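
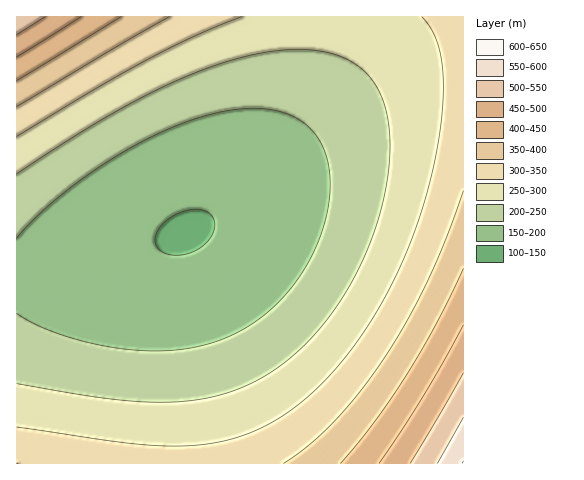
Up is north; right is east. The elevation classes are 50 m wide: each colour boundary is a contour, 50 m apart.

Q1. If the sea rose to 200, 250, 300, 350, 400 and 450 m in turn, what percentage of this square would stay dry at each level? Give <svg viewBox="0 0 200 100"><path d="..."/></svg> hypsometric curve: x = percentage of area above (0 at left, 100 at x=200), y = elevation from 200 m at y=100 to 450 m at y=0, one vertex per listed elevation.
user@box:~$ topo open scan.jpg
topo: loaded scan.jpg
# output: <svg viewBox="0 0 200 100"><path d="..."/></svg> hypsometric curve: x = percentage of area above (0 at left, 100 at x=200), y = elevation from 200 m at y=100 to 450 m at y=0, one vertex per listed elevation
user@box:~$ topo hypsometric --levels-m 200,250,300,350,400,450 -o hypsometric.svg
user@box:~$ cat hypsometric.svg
<svg viewBox="0 0 200 100"><path d="M144 100l-47-20-44-20-27-20-12-20-7-20"/></svg>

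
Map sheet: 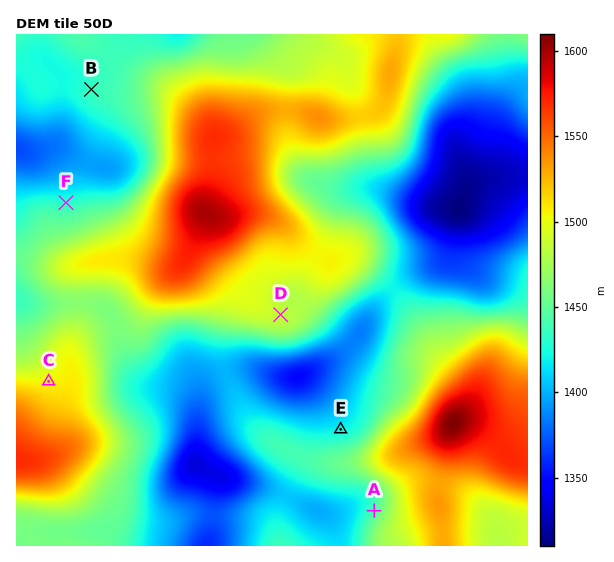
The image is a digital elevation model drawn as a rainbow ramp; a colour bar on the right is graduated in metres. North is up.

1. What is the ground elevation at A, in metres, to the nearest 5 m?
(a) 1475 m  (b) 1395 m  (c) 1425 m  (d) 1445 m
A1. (d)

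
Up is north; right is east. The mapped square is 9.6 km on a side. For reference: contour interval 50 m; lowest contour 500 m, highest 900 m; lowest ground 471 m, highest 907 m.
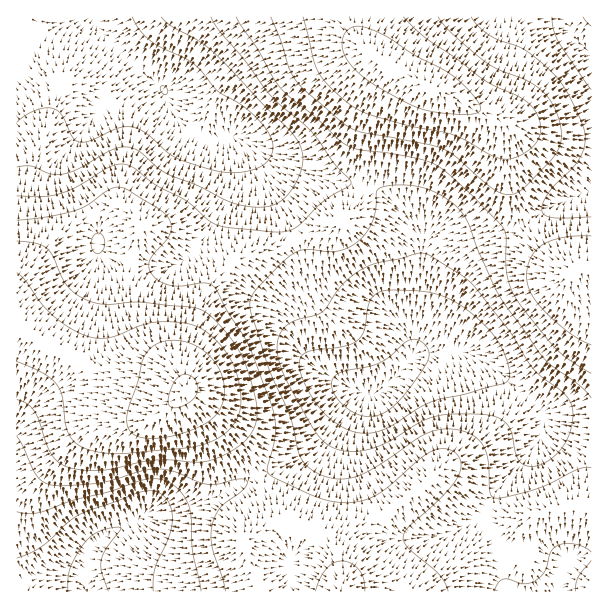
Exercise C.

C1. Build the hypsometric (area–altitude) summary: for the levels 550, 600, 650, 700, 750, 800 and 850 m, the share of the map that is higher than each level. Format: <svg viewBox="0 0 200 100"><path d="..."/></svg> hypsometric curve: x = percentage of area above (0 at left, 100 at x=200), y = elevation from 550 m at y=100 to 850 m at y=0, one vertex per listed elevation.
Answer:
<svg viewBox="0 0 200 100"><path d="M173 100l-25-17-29-16-39-17-36-17-19-16-17-17"/></svg>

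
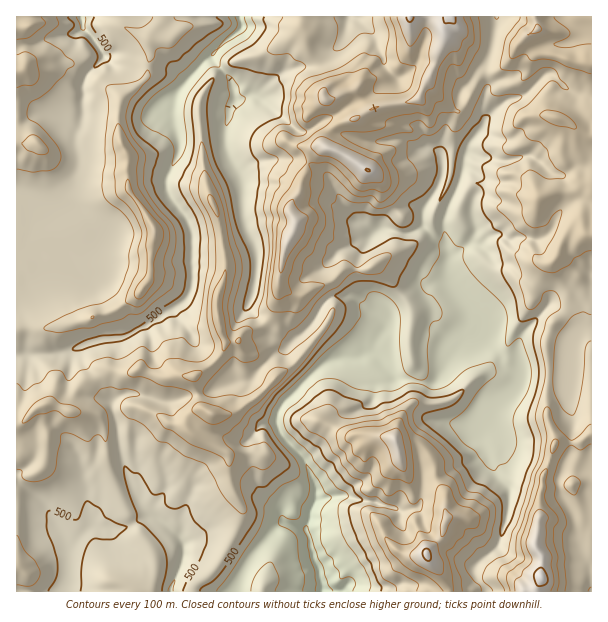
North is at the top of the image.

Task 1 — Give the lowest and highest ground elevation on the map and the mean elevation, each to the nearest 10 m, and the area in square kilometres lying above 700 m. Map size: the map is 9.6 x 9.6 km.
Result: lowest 140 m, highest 1030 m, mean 590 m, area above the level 21.8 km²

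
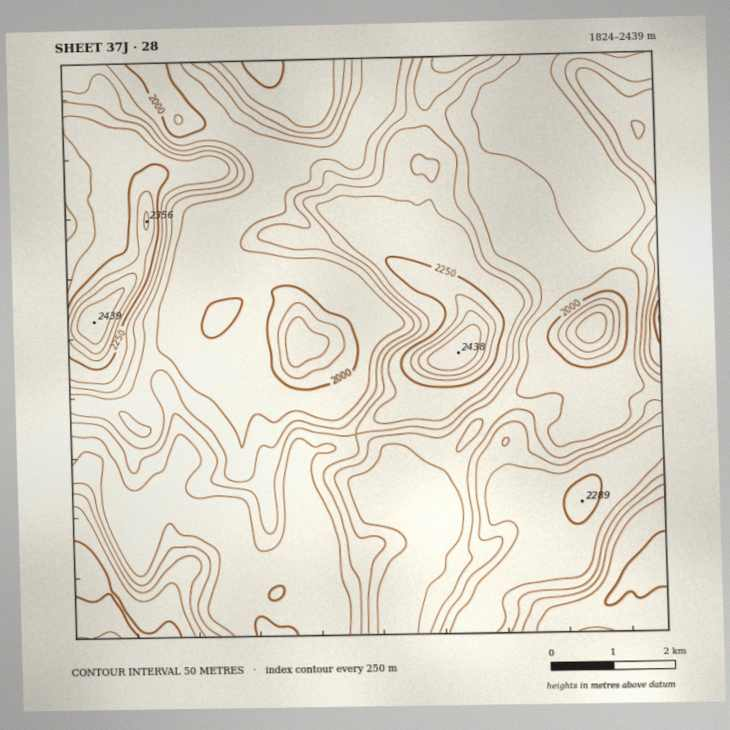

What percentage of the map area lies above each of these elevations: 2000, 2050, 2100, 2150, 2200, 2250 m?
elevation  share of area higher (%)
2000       94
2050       68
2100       51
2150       40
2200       27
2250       6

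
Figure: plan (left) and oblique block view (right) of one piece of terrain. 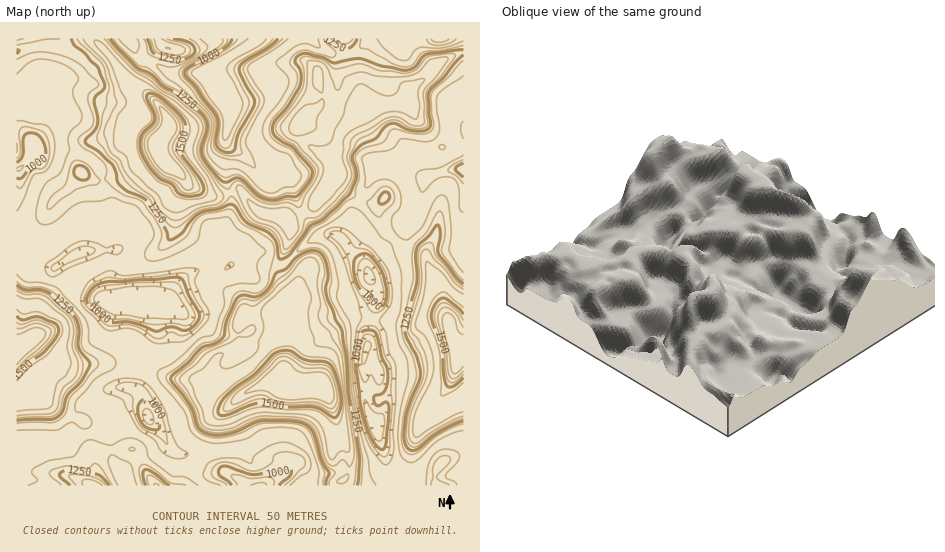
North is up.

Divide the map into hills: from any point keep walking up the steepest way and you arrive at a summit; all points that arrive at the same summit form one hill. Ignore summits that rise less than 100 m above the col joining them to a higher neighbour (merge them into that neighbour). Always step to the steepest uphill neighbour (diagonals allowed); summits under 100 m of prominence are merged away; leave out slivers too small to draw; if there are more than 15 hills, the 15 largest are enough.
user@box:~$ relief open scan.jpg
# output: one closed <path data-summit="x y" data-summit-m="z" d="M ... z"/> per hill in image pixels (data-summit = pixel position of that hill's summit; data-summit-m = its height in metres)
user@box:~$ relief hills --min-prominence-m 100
<path data-summit="294 389" data-summit-m="1685" d="M388 168l-10 0-5 5-15 30-6 19-10 16-9-4-15 2-13 8-24 22-17-4-11-7-21 9 5-25-12-10-9 0 7 29 7 8-5 3-19-1-20 8-9 9-10 20-3 3-7 0 0 50-11 15-8 14 12 34 8 7 10 18 6 6 25 5 12 10 28 12 9 7 144-1-5-14-2-17-11-30 11-14 0-9-6-12 0-18-5-9-9-5 7-29 0-9 7-18-1-12-8-11-3-12 7-9 25-20 14-20 7-15 6-23-22-9z"/><path data-summit="290 226" data-summit-m="1426" d="M463 38l-50 0-1 2-9 3-4 0-6-5-24 0-9 10-14 6-14-1-12-6-8-9-54 0-6 6-28 15-10 8-4 7 8 9 13 26-6 32 3 8-2 31 6 18-6 28 11 13-5 25 21-9 11 7 17 4 24-22 13-8 15-2 9 4 10-16 6-19 15-30 5-5 26 2 22 8-3-8 0-10 7-12 22-19 12-2z"/><path data-summit="158 146" data-summit-m="1684" d="M127 38l-110 0-1 94 10 5 3 9 9-1 2 5 33 0 16 8 7 7 13 38 6 5 11 6 8 21-4 7-16 9-4 22 2 22 4 5 7 3 14 0 8 3 19 2 13-23 9-9 20-8 19 1 5-3-7-8-7-29 12 1-2-8 6-18-6-24 2-31-3-8 6-32-13-26-9-10-41-1-17-11-11-3z"/><path data-summit="458 349" data-summit-m="1683" d="M461 169l-21 3-14 7-6 23-7 15-14 20-25 20-7 9 3 12 8 11 1 12-7 18 0 9-7 29 7 3 7 11 0 18 6 12 0 9-11 14 11 30 2 17 5 15 45 0-2-12 2-6 12-10 15-3 0-285z"/><path data-summit="17 349" data-summit-m="1682" d="M78 254l-23 14-21-1-7-4-5-6-6 0 1 194 25-9 6 0 14 8 9-5 10-10 29-7 4-16 8-5 12-3 12 6-8-23 8-14 11-15 1-49-3-3-10 0-8-3-15 0-18-4-17-22z"/><path data-summit="94 485" data-summit-m="1392" d="M134 404l-9 2-9 4-6 18-29 7-15 14-5 1-13-8-6 0-25 9-1 34 110 1 1-3-15-27-2-20 3-4 35-15-7-10z"/><path data-summit="157 485" data-summit-m="1359" d="M148 417l-9 3-26 12-3 4 3 24 14 26 120-1-8-6-28-12-12-10-25-5-6-6-6-13z"/><path data-summit="167 48" data-summit-m="1401" d="M257 38l-129 1 12 19 11 3 17 11 41 1 15-14 28-15 6-4z"/>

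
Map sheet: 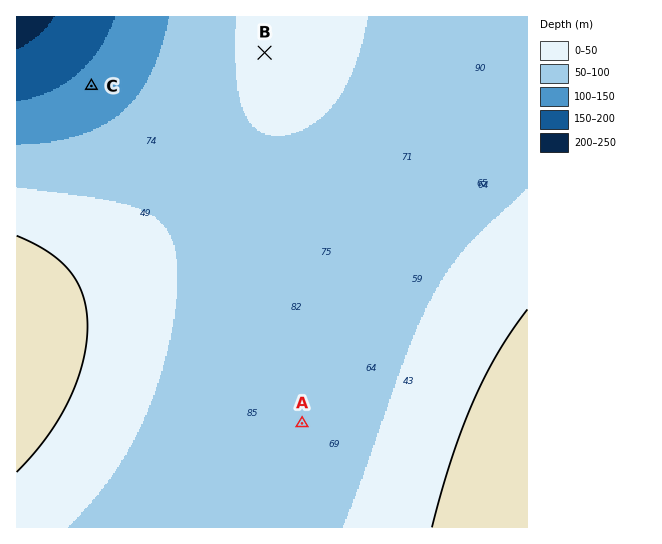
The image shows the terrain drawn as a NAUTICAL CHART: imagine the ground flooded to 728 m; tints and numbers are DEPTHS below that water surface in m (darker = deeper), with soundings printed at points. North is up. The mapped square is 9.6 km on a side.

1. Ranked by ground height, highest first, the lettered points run B A C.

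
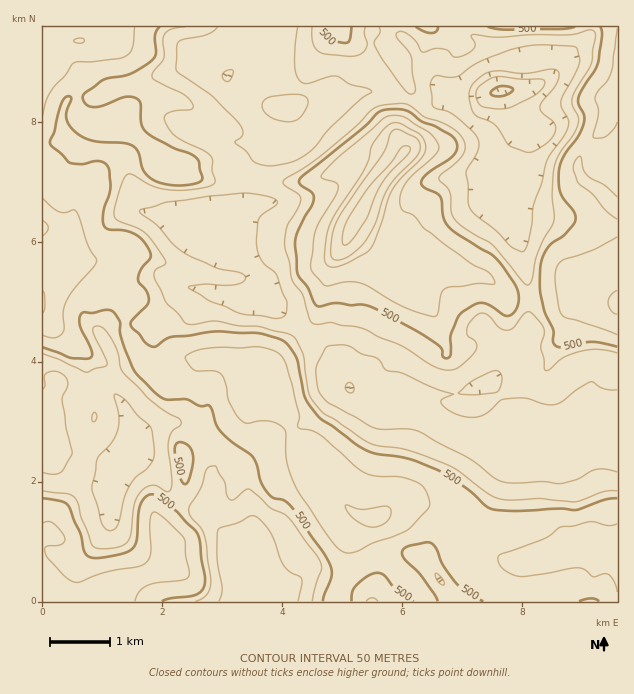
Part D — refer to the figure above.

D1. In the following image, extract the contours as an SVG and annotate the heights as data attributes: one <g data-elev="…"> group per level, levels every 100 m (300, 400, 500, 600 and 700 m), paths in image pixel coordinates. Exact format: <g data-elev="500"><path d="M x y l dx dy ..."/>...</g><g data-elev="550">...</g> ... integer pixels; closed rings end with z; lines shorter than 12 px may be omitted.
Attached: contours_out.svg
<g data-elev="300"><path d="M488 108l-9-4-2-5-1-6 3-7 12-8 11-1 19 2 20 0 3 2 0 6-6 6-24 13-11 3z"/></g><g data-elev="400"><path d="M219 601l3-12-5-31 1-29 20-6 15-7 6 2 10 13 16 36 5 5 9 4 3 3 0 6-4 16"/><path d="M107 530l-6-8-9-35 5-28 15-17 6-13 1-14-5-19 2-2 9 6 12 15 14 12 3 27-1 6-4 6-13 11-7 10-5 11-5 23-3 7-4 2z"/><path d="M617 472l-12-3-9 0-19 10-17 5-16-2-30 1-13-2-8-4-24-19-48-26-12-3-33-1-47-25-10-12-3-21 1-6 11-18 13-1 8 1 12 7 16 5 10 12 16 3 30 15 21 6-12 6-1 2 1 3 12 8 16 4 14-2 16-14 5-2 19-1 21 6 12 0 20-14 13-8 3 0 11 7 13 1"/><path d="M461 394l-3-1 10-9 10-6 16-7 5 0 2 4 1 7-5 10-19 3z"/><path d="M43 389l2-4 0-10 4-3 9 0 5 3 4 4 0 8-4 9-1 4 4 29 6 24-11 19-8 2-10-2"/><path d="M271 318l-32-5-29-12-22-13 2-2 15-2 30 1 8-3 3-5-5-4-24-5-32-15-12-9-16-19-17-12 0-3 26-8 75-9 19 2 15 4 3 3-1 2-14 10-4 5-3 21 3 16 5 8 13 11 10 26-1 11-2 4-6 2z"/><path d="M518 250l-7-4-14-14-21-16-6-8-2-6 0-16-2-14 11-19 2-6 0-6-6-9-18-16-7-5-11-2-4-3-2-24 5-6 13 1 9-1 20-13 34-14 26-4 36 1 3 3 3 14-19 39 1 6 6 12 0 7-4 9-17 24-6 24-8 21-1 20-5 20-4 7z"/><path d="M283 121l10 0 8-4 7-12 0-5-2-3-7-2-12 0-16 2-7 3-2 6 3 6 7 6z"/><path d="M298 27l-3 18 0 19 1 11 5 7 7 1 23-7 6 0 13 8 17 4 5 3-11 8-30 28-15 18-8 8-15 9-22 4-10-1-7-3-9-12-9-6 0-3 5-3 2-5-4-10-27-27-36-26 1-22 2-6 6-3 21-4 7-4 5-4"/></g><g data-elev="500"><path d="M162 601l8-3 26-3 6-4 3-8-7-48-2-4-20-20-19-15-5-2-4 1-5 4-3 8-3 31-3 9-4 4-8 3-28 4-6-2-3-4-5-18-12-29-7-4-18-3"/><path d="M351 601l1-9 3-6 12-9 10-4 6 2 13 14 18 12"/><path d="M438 601l-4-7-13-19-17-17-2-6 4-5 19-5 6 1 5 6 8 18 13 17 13 10 13 7"/><path d="M579 601l13-3 7 3"/><path d="M617 498l-12 2-30 10-15-1-46 2-23-2-6-3-18-17-25-17-32-13-33-5-9-3-12-6-22-18-12-7-12-14-5-9-9-40-8-12-7-5-22-7-42-2-45 6-6 2-11 8-4-1-6-4-6-9-7-5-2-4 3-5 14-13 2-5-2-9-8-9-1-4 4-11 8-10-1-8-7-10-8-6-10-4-15-1-5-3-1-6 0-9 6-16 2-9-2-15-2-6-9-4-15 3-13-1-18-17-2-4 4-10 8-30 3-5 5-1 1 3-5 13 1 8 4 7 9 9 15 5 29 2 9 3 6 7 6 19 6 6 6 4 10 2 12 2 13-2 9-3 1-4-3-15-3-5-8-4-16-6-20-11-8-6-3-9-1-18-3-4-6-2-6 0-22 9-8 1-8-2-4-6 0-3 2-3 18-13 27-6 22-14 4-6-1-20 5-7"/><path d="M185 484l3-3 2-6 3-19-2-6-3-5-9-3-4 3 0 9 4 21 3 7z"/><path d="M446 358l2 0 2-3 1-21 7-16 3-5 14-9 7-1 8 2 15 11 4 0 5-3 3-6 2-7-1-8-5-10-19-25-36-22-10-9-5-9-3-21-4-3-11-5-4-4 1-4 5-6 21-14 6-6 3-7-2-8-5-4-14-8-15-6-14-10-9-2-15 1-6 3-13 14-65 53 1 4 11 8 3 6-2 7-8 14-8 19 1 35 11 15 6 15 3 3 20-3 13 2 12 0 9 2 43 23 20 12 7 6 2 9z"/><path d="M43 347l28 11 19 0 2-3 0-3-12-25 0-12 3-3 9 1 14-3 7 2 7 10 0 11 3 12 9 22 5 8 18 18 9 6 21 0 15 7 9 0 3 4 4 14 5 8 11 10 21 15 4 8 4 18 7 10 6 5 12 3 10 12 28 40 7 14 0 10-8 24"/><path d="M323 27l1 7 4 5 18 4 4-3 1-13"/><path d="M416 27l8 4 7 2 5-2 2-4"/><path d="M488 27l20 3 54-1 13-2"/><path d="M600 27l2 9-4 27-4 9-13 19-3 8 1 6 5 10 0 9-7 14-14 19-4 14 1 21 4 7 10 12 1 9-9 14-15 10-6 8-4 13-1 23 5 24 8 18 0 12 3 4 7 1 18-4 12-1 24 5"/></g><g data-elev="600"><path d="M367 526l9 1 9-4 5-7 0-8-5-2-24 3-16-4 2 6 5 6z"/><path d="M43 313l2-9-1-10-1-3"/><path d="M617 291l-6 4-3 8 3 8 6 3"/><path d="M330 267l7 0 10-4 20-11 5-5 9-22 7-25 4-10 8-10 20-20 5-7 0-11-3-6-4-3-17-9-7-1-9 5-11 14-3 6-3 12-4 11-28 42-7 15-5 30 2 6z"/><path d="M79 43l5-1 0-3-5-1-5 2 0 2z"/></g><g data-elev="700"><path d="M343 244l1 1 3-1 9-10 11-16 14-34 9-12 19-19 1-3-1-3-3-1-5 2-10 15-26 29-19 31-3 11z"/></g>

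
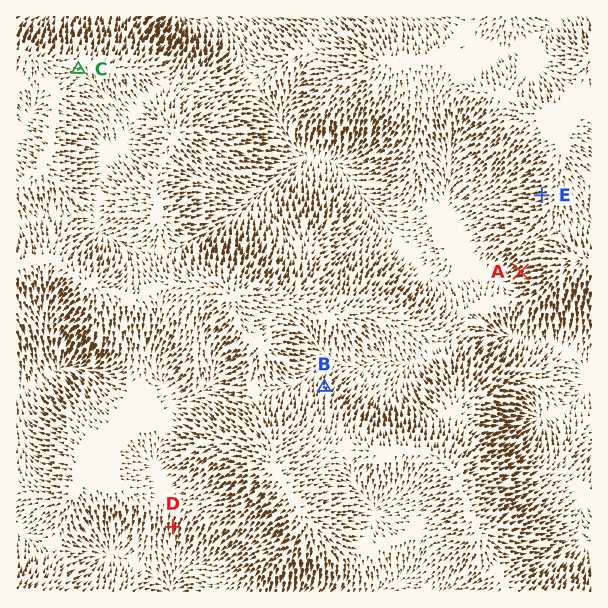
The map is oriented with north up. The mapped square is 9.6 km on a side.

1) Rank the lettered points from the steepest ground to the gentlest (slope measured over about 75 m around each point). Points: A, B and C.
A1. A B C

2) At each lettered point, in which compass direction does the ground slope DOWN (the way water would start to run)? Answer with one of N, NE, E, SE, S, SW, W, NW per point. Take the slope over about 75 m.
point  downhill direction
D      S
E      W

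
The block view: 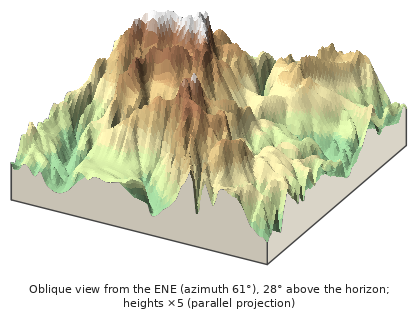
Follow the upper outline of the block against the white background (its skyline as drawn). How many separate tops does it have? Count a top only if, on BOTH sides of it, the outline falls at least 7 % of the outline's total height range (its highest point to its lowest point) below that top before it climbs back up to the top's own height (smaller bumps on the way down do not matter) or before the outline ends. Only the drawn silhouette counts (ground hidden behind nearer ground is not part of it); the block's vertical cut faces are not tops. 2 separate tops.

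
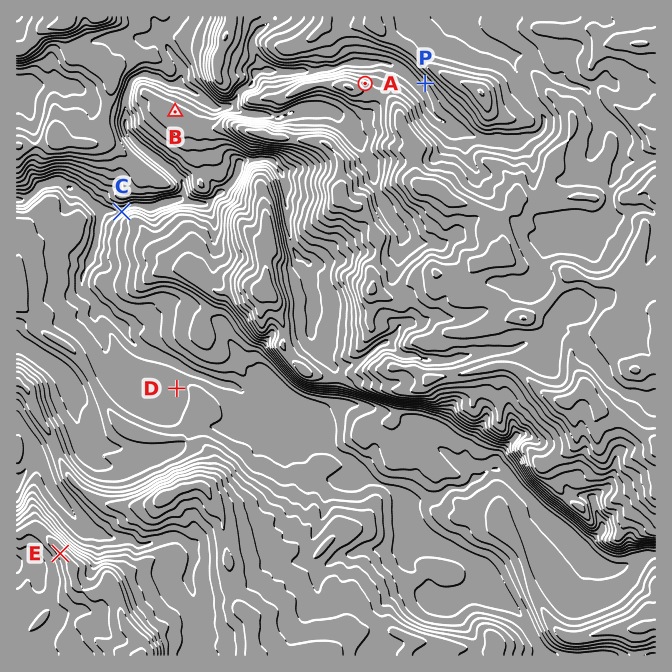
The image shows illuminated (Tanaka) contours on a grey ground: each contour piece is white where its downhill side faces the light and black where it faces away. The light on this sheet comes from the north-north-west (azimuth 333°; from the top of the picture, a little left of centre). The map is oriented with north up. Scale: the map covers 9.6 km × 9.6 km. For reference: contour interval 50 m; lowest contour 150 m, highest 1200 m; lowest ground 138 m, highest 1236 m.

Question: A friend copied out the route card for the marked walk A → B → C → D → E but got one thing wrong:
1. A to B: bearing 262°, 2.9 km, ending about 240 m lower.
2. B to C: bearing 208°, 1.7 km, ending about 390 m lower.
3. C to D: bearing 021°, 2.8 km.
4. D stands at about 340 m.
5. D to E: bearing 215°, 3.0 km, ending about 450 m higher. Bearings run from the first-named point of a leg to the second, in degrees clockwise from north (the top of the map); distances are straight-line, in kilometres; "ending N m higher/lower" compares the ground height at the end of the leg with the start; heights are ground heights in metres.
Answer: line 3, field bearing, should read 163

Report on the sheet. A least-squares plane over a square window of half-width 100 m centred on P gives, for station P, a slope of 33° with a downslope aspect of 232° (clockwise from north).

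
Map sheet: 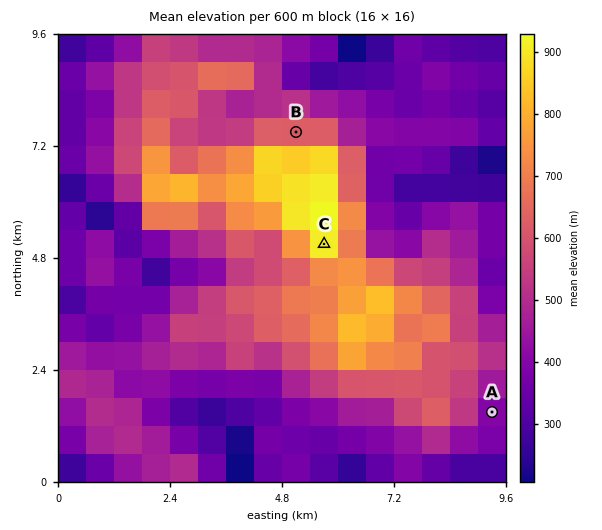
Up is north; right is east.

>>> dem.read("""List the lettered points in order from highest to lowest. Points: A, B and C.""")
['C', 'B', 'A']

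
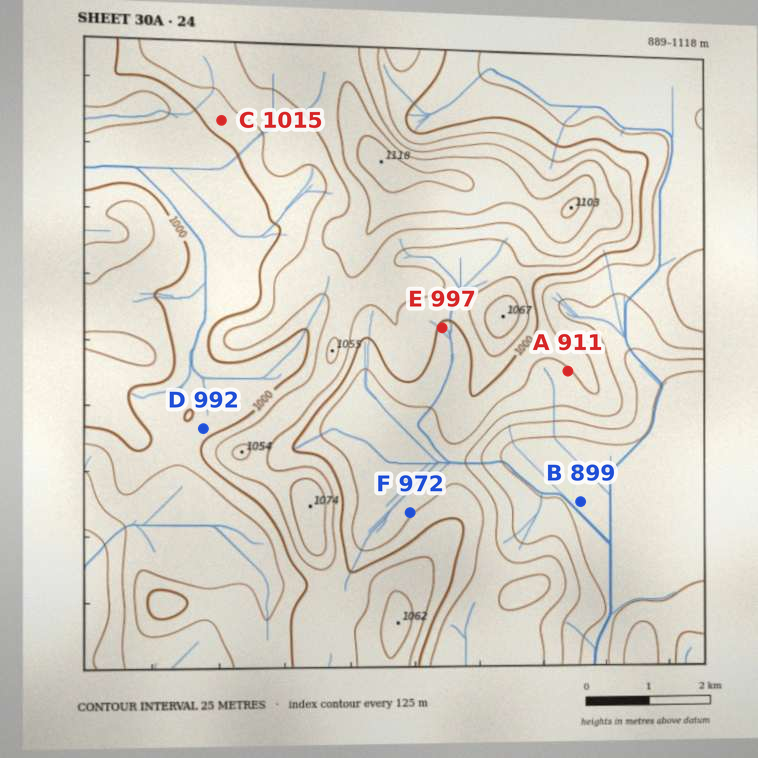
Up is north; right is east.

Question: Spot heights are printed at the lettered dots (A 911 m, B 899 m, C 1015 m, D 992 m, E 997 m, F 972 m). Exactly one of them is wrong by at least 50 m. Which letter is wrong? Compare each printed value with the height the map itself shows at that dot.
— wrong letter A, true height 974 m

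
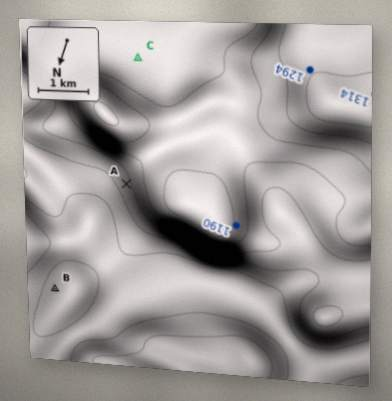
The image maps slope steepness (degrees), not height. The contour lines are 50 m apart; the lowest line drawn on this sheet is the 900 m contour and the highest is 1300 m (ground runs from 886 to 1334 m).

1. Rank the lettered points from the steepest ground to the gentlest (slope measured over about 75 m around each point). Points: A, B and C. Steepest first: A B C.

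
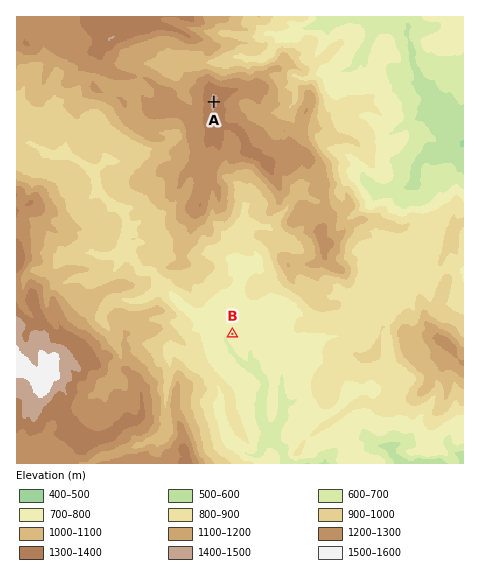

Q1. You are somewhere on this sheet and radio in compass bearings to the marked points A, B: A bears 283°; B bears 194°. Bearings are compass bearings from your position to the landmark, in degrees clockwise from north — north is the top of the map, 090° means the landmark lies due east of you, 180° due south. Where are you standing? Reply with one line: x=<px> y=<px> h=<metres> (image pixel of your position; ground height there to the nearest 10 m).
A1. x=286 y=118 h=1070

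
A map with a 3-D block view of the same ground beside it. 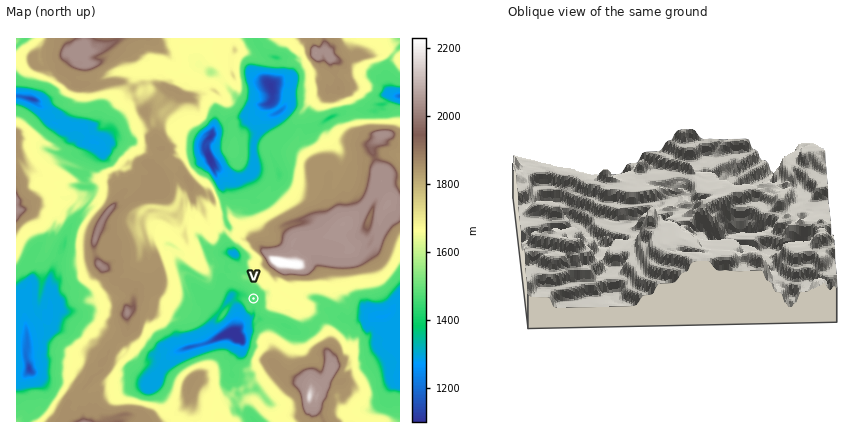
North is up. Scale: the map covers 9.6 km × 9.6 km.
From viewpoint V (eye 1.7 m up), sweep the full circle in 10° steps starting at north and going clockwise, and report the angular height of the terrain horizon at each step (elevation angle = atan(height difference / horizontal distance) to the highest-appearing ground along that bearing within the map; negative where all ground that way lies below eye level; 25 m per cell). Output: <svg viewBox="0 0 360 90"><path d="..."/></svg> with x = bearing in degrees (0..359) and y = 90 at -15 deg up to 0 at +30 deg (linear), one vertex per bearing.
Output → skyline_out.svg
<svg viewBox="0 0 360 90"><path d="M0 28l10-15 10-13 10 0 10 0 10 0 10 13 10 4 10-4 10-3 10 1 10 1 10 4 10 18 10 0 10-2 10-1 10 1 10 15 10 6 10-2 10-7 10 1 10 5 10 0 10-2 10-4 10-2 10-1 10 2 10 2 10 3 10-1 10-1 10 2 10-6"/></svg>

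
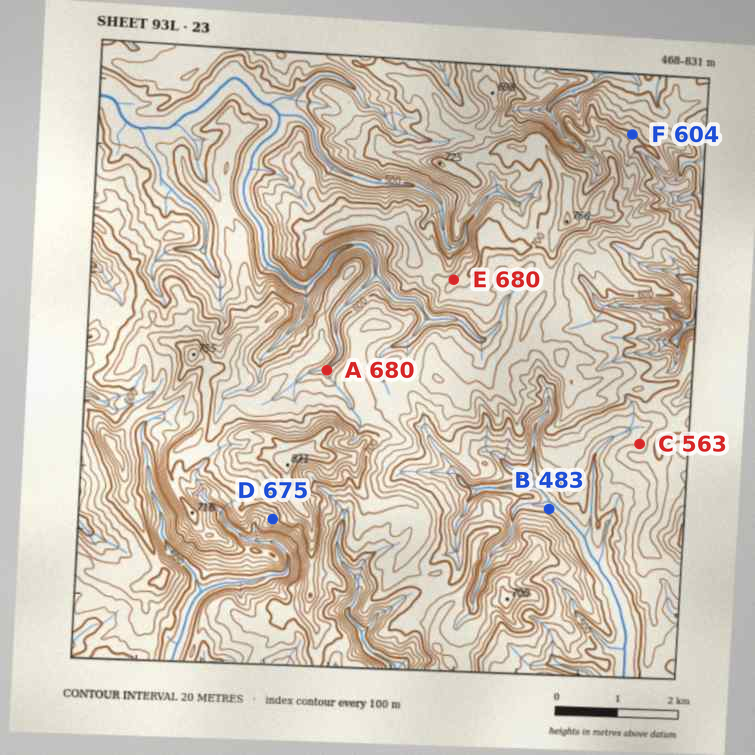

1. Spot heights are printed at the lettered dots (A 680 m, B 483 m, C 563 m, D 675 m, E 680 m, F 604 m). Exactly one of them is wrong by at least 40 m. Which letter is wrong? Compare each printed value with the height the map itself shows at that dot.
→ A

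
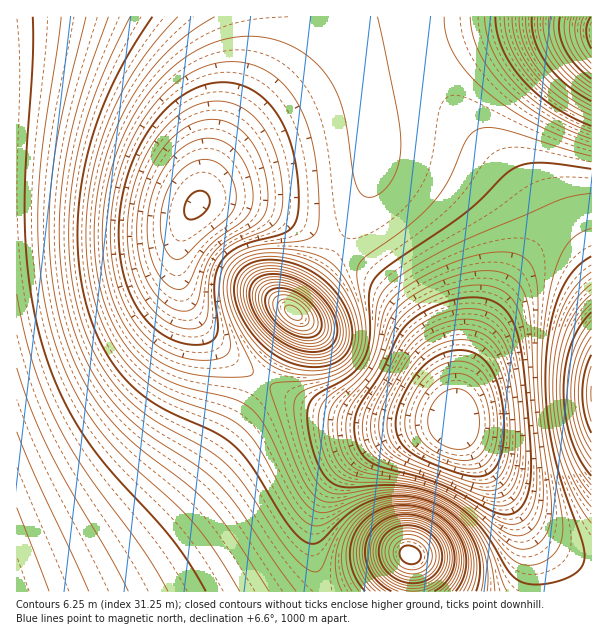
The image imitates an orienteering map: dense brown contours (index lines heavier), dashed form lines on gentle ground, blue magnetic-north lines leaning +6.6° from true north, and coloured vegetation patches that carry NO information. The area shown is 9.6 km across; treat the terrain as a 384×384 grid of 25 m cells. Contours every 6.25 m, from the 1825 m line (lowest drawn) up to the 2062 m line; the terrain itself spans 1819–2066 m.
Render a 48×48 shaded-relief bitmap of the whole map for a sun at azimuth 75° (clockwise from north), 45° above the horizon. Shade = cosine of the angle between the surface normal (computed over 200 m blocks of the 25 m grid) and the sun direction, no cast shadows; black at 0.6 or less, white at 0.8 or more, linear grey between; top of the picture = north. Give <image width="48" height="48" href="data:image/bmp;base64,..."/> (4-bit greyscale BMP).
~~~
<image width="48" height="48" href="data:image/bmp;base64,Qk32BAAAAAAAAHYAAAAoAAAAMAAAADAAAAABAAQAAAAAAIAEAAATCwAAEwsAABAAAAAAAAAAAAAAABEREQAiIiIAMzMzAERERABVVVUAZmZmAHd3dwCIiIgAmZmZAKqqqgC7u7sAzMzMAN3d3QDu7u4A////AJmZmZmZmZmZmZmZmZh1QiNXm8zLqZiIiJmZmZmZmZmZmZmZmYhkIRNYrO7cqZiIiJmZmZmZmZmZmZmZmYdjIRNpvv/suYiIiJmZmZmZmZmZmZmZmYdTISWKz//9uYh3d5mZmZmZmZmZmZmZmYdkIjaL3//9uYd3d5mZmZmZmZmZmZmZmZhlM0ec7//sqId3d5mZmZmZmZmZmZmZmZh2VWis7/7bmHZmZpmZmZmZmZmZmZmZmZmHd3ms3u26h2ZmZpmZmZmZmZmZmZmZqqmZiJq83cupdmVVVZmZmZmZmZmZmZmZqqqqmaq7y7qYdlVUVZmZmZmZmZmZmZmZqqqqqqq7uqmHZVRERJmZmZmZmZmZmZmZqqqqqqqqqph2ZUQzNJmZmZmZmZmZmZmZqqqqqqqqqYh2VUMzM5mZmZmZmZmZmZmZmqqqqqqqmYd2VEMzM5mZmZmZmZmZmZmZmqqqqqqqmYd2VDMiM5mZmZmZmZmZmZmZmZmqqqqqmYdmVDMiM5mZmZmZmZmZmZmZmZmZqqqpmIdmVDMiM5mZqqqpmZmZiIiIiIiZqqqpmIdmVDMzM5maqqqqmZmYiIh3ZmeKq7qpmIdmVEMzNJmaqqqqmZmYiHdlRGebvLupmId2VUQ0RJmqqqqqqZmYh2VDJGm83LqpmId2ZVRERZmqqqqqqZmIdlMRJYve3LqZmId2ZVVVVZmqqqqqqZmHZTEBN73u3LqZiId3ZmVVVpqqqqqqqZmHUyATat/+y6mZiIh3dmZmZpqqqqqqqZh2UxE2nO7tupmZiIh3d2ZmZ5qqqqqqqZh2QyNYvd3LqZmYiIiHd3d3d6qqqqqqqZh2VEV5vMuqmZmIiIiId3d3d6qqqqqqqZh2ZWeKq6qZmIiIiIiIiHd3eJqqqqqqqZh3ZniJmZiIiIiIiIiIiIiIiJqqqqqqqZiHd3iIiIiIiIiIiIiIiIiIiJqqqqqqqZmId3d3d3eIiIiIiIiIiIiIiJqqqqqqqZmIh3d3d3eIiIiIiIiIiIiIiJmqqqqqqZmIh3d3d3d4iIiIiIiIiIiIiJmqqqqqqZmIh3d3d3d4iIiIiIiIiIiIiJmqqqqqqZmIh3d3d3d4iIiIiIiIiIiIiJmaqqqqqZmIh3d3d3d4iIiIiIiIiIiIh5maqqqqqZmIh3d3d3d4iIiIiIiIiIiHd5mZqqqqmZmIh3d3d3eIiIiIiIiIiId3d5mZmqqqmZmIh3d3d3eIiIiIiIiIiHd2ZpmZmaqZmZmIh3d3d3eIiIiIiIiId3dmZZmZmZmZmZmIiHd3d3iIiIiIiIiHd2ZlVZmZmZmZmZmIiHd3d3iIiIiIiIiHdmVVRJmZmZmZmZmIiId3d4iIiIiIiIh3ZmVURJmZmZmZmZmIiIiIiIiIiIiIiId3ZlVERJmZmZmZmZmIiIiIiIiIiIiIiId2ZVRERJmZmZmZmZmIiIiIiIiIiIiIiHd2ZVRERJmZmZmZmZmIiIiIiIiIiIiIiHd2ZVRERJmZmZmZmZmIiIiIiIiIiIiIiHd2ZVREVQ=="/>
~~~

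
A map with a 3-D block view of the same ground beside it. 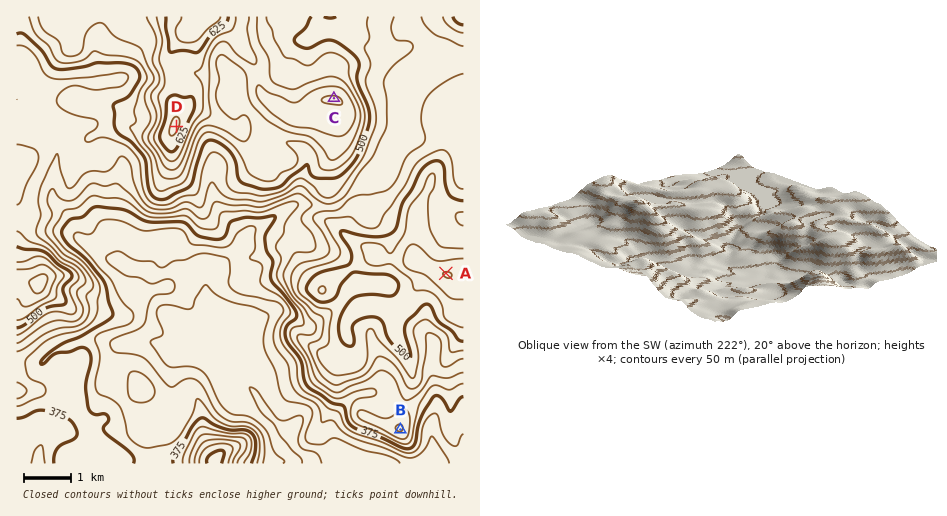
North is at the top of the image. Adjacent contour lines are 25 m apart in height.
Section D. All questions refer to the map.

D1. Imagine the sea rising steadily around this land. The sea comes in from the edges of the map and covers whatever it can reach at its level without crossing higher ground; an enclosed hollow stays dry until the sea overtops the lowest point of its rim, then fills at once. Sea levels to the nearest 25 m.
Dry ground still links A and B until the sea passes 425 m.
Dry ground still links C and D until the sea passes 575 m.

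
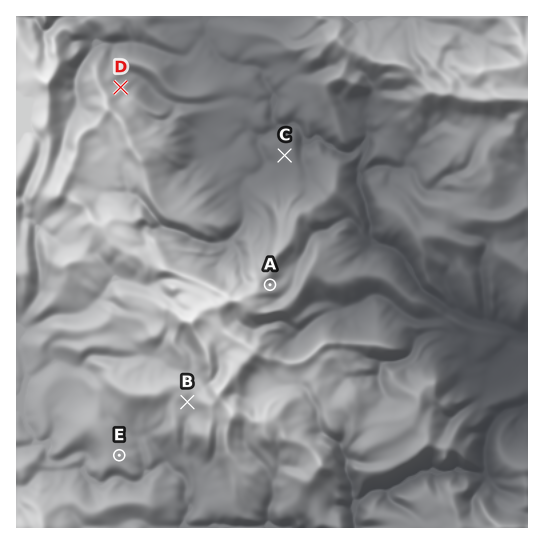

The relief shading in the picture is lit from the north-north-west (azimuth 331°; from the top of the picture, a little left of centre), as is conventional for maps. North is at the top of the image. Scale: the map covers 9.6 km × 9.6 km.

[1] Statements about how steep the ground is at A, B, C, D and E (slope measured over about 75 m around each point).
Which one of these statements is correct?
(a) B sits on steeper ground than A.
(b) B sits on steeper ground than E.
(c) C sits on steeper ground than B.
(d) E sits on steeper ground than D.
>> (b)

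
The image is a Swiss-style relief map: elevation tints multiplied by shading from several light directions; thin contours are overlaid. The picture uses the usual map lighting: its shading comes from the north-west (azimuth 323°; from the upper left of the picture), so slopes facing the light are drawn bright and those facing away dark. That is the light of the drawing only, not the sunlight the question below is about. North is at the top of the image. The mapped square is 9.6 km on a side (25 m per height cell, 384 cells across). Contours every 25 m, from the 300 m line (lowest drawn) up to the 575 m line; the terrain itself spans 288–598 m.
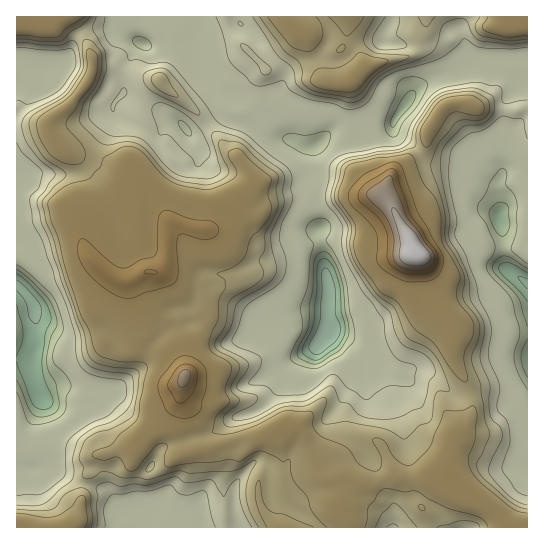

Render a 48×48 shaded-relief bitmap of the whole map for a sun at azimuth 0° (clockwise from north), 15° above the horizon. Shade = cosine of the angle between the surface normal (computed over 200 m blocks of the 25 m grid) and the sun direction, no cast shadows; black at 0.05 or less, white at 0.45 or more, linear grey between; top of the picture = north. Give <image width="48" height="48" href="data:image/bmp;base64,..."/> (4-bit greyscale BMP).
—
<image width="48" height="48" href="data:image/bmp;base64,Qk32BAAAAAAAAHYAAAAoAAAAMAAAADAAAAABAAQAAAAAAIAEAAATCwAAEwsAABAAAAAAAAAAAAAAABEREQAiIiIAMzMzAERERABVVVUAZmZmAHd3dwCIiIgAmZmZAKqqqgC7u7sAzMzMAN3d3QDu7u4A////AN7duYiIiIiIiHd1WKqYZ3iHVWVmUyNorP/suYiIiIiIiHd1aJmId4iGVmZ2VEV5zu3cu6hmZ3eHd3d2eYh3iIh2ZWd2Vnit7qqrzKdUMzRlVWd4iId3iIh3ZWZmeIreypmauoVDIjIjM0VYmIh3iIiZd3d4iJzLmIiImGVFRGUiMzQ1mIiIiJmpiamYiJmIiIeIiHZlZldlVVVUZmeIiJmYiqqpiIZniIiIiqmYh1aIiId2VWZ4mZmHmpmZiHZmeImYm9y7qHZniJq6h3d4qqmaupmZiHd3iIvLms3dyYd2Z4re25iIq6vMy6qpmYiqiJzdqJvMyoh2Z2aK3tzKiavMuqqpqpiqiKu6mIiauYdlZ3VnjP/+qKqqmaqZqpmIiLqHiIiImYdlV4iaqrzN2qqZmZmamImIiblmd3ZVaJiHZ4d4qZmay6mImZmadomYiqh1Z1MhJom7qIhmeImsy5iIiIiHVpqomoiGZ0IiJHisyay5iIjP/riIh2ZlV4mYiXiZh1VWZniKqb3bmIeL39qIdlM0Z2eIdnial2eIh3iZmHiZiIdVi8qIdkNGd2Z4domahleHiHiJmGRoiIhkeJiIdlVniHiIiJmYZFd3d3eIiHZniIiGd2aHZlZ4iKuYmZhlVGd3d3d3iIdWeIiHeGd2NFeIisuYmpUkRHd3d3d3eIZDRnh2eHdjFGeIiamJu2ElRndmdmZniIdUNGd2d2dCRmZnh4ic2hFWR3Z5l2Z4iId3ZWd3dkUkZCEmiKmspSZ1V3eamqmId2ZniIiHU0M2YxAVnKiHMXh1aIqYiamId3ZmeJiHMlRodlaJvJhkNIhleJmIiIiId3d3Z5iIZXeIiIrby4iIeIdUeIiIiIiHd3iHZniImIiHZp3JmIirmIdVeIiIiIiIiYiHZFd2ZlV1Rr2oiImpiIdniIiIiIiZmYiIhlZ2VBRUSMuZmImGeIiamIiIiIiZmZiIiHeHdTZVermaqIdleInMupmIiIiszduYiIiIiIiZmqmqmIdmaIibuqmYiIre/u2omYiIiam9ypmqiId3eIdVZ4mYiK3cu6mJvcqJiczN7JmYiId3eHUjRnmqmtypmYZ73sqaqt///9p3eIh2d2RGeJrN3dqaqGjO26qZqr3v//pVV3h3d2VomavN7amalo3tqIh2eIiZvclkNGZ4h4eIiaurqZmYVqy6iHZmV4iIm7uVQyJXd5zKd5mZiIh0OKmIiHd3dmZ4eM3YUxFHd63/tleIiHUzepiIiId2QyJHdZztl3h4mZrO+kR4h1I4uYiId3dSAAEVdmnP//65mYiJzXNnd1WbqIiHZWZDNFQiVlWM7/25iIiInKVniLzKiIh2ZmZomZhhAiNnmamYiIh3iZiImt25iIhmeGRYmZqYUyJFeIiIiFQzRoupm6mYiId3mFNGeIm92oVFZ3ZURAAAFKypmHiIiIeKlkRWeIiaupdmd1IAACIzI4qYdmiIiIeZZEaIh3dmeHdmdlQiMmZ3QliId3iIiHeYU1eJl3ZVaId2Vmdndg=="/>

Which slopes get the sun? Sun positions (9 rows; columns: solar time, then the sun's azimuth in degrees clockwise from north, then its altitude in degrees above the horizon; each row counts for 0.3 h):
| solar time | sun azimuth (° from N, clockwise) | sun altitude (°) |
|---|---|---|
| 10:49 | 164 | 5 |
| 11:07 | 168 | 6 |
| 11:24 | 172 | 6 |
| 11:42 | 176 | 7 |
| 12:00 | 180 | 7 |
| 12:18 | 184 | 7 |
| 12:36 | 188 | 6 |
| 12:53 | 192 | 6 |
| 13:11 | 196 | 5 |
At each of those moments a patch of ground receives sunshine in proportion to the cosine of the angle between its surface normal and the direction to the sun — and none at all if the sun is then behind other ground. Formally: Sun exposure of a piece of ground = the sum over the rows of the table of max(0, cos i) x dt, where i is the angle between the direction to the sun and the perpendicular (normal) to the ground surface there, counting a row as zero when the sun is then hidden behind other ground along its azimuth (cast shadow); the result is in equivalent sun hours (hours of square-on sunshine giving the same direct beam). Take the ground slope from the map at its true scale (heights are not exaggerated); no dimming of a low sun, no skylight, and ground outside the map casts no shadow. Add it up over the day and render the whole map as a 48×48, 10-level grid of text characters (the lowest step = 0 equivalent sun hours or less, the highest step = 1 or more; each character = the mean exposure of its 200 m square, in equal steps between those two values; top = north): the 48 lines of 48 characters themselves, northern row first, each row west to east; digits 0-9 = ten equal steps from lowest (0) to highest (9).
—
322246632233222222332355321123444542333466401222
665565102234322222331135533223334212333323567656
999995001111222222232014554442221000234333479999
344432201210001222233312465433320000035531123443
222100222220000122234432354211111258985200012222
221000044322000022223444443111124896642000001222
210000363333541012223344446654446633320000000122
100001653323586201222233235899987332100000000221
100014422222236830222223333334564210000034322211
100244211001123563000122333333321000000356887444
333221000000111144000012344443200000002456774333
444211100000001003200000123442100000024565333333
455422210000000000320000011101000000014443333333
357754321122000000044100011011000000013322233433
333444322222100000003200012222110000111222233332
221000012222210000000222332221010001111122233222
210001122222222100012233222221111121010012334443
222122222222222222222221233335645531001112234533
234322222222221122222223543455855652001112212322
234432222222222211222346533454453454000222210123
334532222222222344333343322101212334200111221012
223432122222222333333332122244332222210000222222
323433201222112233334433122377453233332100134674
733443430110012234444322222346566347998520122149
874353344113444332222234433324547534787432110003
377454334444443332234676433323335743333333212000
147555333333333432246753333432333686332221012210
223545333333332222234432222222333365433221002221
111235533333332232333322222321343334443222102221
221024433333332112453222223400023234444322332222
322112332333322222200122235100012234566433443234
331223444333322001000012231000012234566533432233
222433677776321001100122210000122223344543211221
123443478873110112234532100000122222221244111220
013433333332222443233100000000122222222134322221
000322222111234443210000000001101112111113223322
100022210002234543355200000023110011112200112222
200002000001233443440000010131000000001211221022
200121000001233344300001222210000000111112221022
222220001012344321101223333211122101222222333322
222221101223442122233355443222123321111223334432
333222455534533455544654332222222321011222333322
211212345455248766656502222222211121112222100011
000000356677687567544112223332222233333222100000
000000024666643554333222333332223345444332210000
000001234333323333333332233322223434423543322000
000001222222222222333442112333222344443356653200
210012432222222222343453110134333444444456664222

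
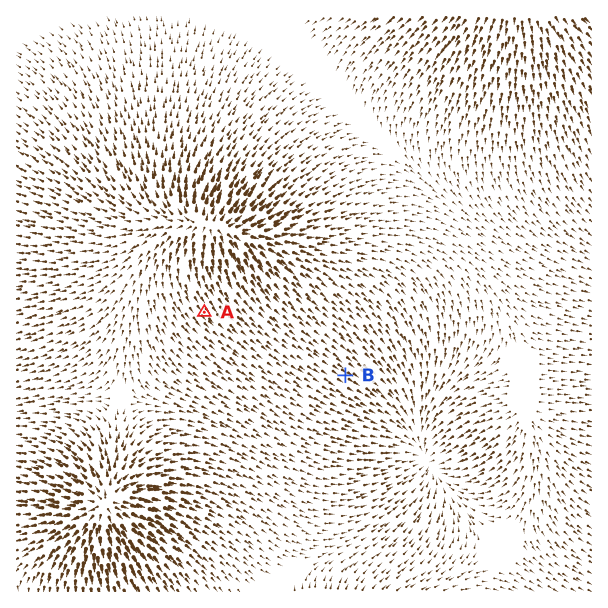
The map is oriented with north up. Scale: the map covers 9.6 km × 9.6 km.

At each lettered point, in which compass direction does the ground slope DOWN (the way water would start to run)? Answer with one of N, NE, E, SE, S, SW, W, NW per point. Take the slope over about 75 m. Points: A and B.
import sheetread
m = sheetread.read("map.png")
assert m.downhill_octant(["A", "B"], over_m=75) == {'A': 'SE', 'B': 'SE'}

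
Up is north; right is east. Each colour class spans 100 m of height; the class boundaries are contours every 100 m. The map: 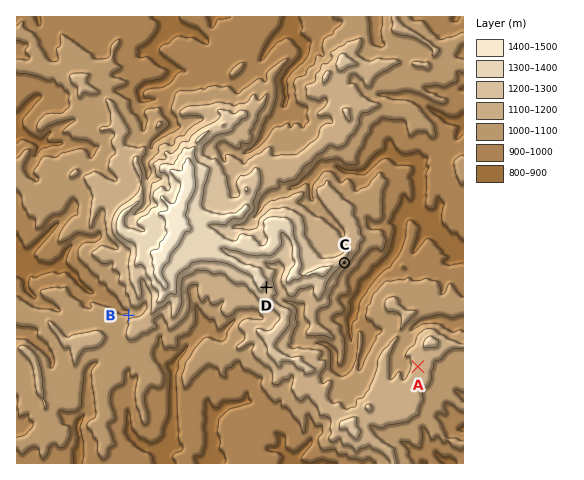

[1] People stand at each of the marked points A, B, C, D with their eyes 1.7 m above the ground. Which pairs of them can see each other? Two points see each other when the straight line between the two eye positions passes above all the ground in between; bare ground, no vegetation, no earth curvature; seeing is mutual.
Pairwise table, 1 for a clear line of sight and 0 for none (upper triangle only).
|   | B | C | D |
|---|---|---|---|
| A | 0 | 1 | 1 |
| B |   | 0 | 0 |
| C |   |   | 0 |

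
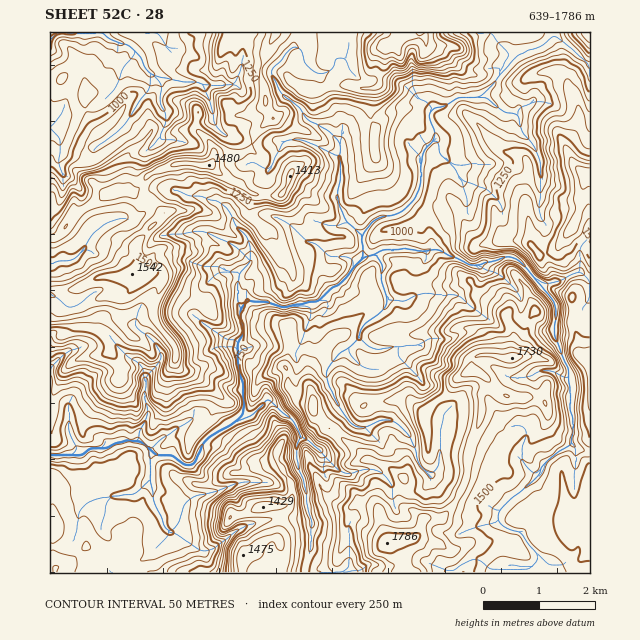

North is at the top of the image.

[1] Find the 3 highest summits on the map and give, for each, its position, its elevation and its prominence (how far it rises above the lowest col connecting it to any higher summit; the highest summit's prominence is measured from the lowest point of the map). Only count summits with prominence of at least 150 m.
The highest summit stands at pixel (387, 543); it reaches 1786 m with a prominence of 1147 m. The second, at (132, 274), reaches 1542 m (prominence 242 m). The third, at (243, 555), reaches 1475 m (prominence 251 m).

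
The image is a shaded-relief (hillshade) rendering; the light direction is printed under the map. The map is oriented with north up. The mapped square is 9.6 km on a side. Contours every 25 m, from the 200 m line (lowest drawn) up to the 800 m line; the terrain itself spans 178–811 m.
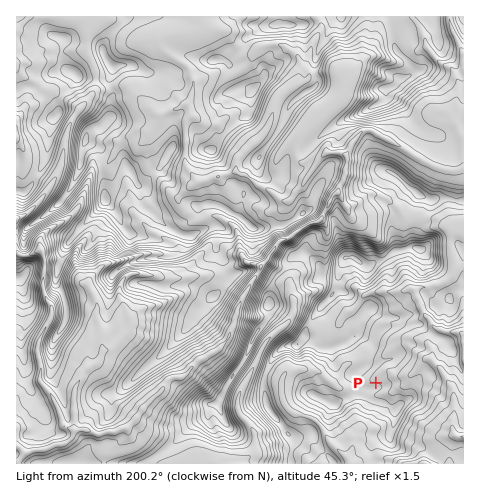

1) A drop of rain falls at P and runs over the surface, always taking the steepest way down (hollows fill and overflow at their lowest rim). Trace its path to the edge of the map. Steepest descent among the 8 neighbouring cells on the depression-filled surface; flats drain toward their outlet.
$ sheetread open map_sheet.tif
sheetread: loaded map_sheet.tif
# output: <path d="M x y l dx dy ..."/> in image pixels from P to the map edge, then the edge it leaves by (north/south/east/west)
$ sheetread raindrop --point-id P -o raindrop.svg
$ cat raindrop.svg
<path d="M376 383l0-5 6-6 8 0 6 4 14 0 17-18 5 2 10 11 5 10 6 8 0 8 1 1-1 34 3 5 7 0"/>
exit: east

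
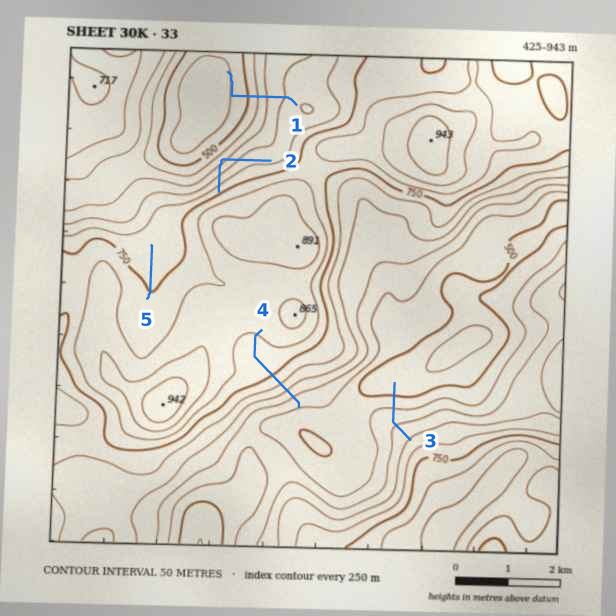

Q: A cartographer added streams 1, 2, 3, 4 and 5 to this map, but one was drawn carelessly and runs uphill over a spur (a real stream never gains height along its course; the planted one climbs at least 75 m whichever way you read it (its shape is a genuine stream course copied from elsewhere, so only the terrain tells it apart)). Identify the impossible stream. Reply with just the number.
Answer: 2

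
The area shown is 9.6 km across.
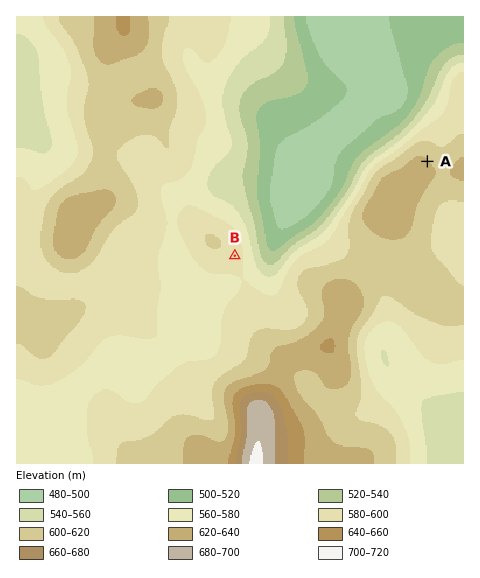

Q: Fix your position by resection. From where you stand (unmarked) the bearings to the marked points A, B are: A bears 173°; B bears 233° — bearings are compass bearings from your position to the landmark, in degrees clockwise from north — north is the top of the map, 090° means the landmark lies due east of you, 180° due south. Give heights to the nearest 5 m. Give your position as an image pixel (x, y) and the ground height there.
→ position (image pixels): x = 422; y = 115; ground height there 550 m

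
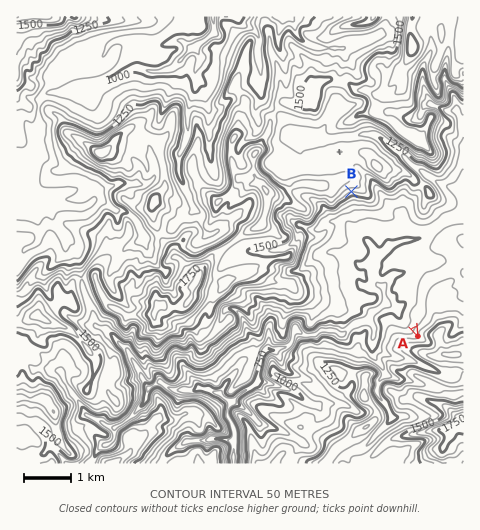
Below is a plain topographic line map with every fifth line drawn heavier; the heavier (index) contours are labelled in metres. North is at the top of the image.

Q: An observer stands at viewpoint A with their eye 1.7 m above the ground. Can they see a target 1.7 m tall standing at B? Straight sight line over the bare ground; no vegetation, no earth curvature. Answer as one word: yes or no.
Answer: yes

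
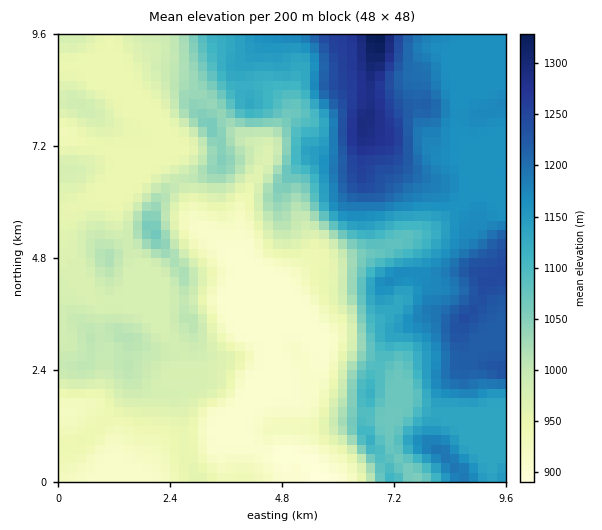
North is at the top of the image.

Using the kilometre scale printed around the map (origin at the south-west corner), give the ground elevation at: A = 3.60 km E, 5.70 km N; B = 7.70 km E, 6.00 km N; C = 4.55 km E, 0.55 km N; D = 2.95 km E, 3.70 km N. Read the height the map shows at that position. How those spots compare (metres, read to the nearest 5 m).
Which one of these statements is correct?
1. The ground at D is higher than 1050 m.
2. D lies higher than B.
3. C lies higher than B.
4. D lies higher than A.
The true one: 4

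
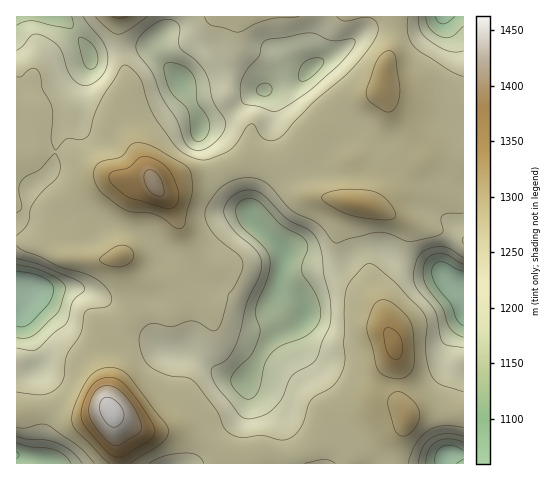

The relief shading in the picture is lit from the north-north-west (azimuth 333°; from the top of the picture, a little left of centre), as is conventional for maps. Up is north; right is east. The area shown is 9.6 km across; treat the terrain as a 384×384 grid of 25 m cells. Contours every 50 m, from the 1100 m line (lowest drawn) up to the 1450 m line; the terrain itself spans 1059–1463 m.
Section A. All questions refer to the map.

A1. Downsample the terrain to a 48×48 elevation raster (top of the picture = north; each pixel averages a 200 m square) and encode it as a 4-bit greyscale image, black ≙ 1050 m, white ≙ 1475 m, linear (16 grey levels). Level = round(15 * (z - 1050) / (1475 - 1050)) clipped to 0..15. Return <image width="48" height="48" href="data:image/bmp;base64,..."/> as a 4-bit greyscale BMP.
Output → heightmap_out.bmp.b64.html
<image width="48" height="48" href="data:image/bmp;base64,Qk32BAAAAAAAAHYAAAAoAAAAMAAAADAAAAABAAQAAAAAAIAEAAATCwAAEwsAABAAAAAAAAAAAAAAABEREQAiIiIAMzMzAERERABVVVUAZmZmAHd3dwCIiIgAmZmZAKqqqgC7u7sAzMzMAN3d3QDu7u4A////ACIiM1aJqph3Znd3d3d3d3d3d3d4h3UhEiMzRWeay7qYh3d3d3d3d3d3d4iIiHUyEkVVZ4ms3cupiId3d3d3d3d3eIiIiIZTNHdneJrN7dy6mIh3d3d3d3d4iIiImZh2Znd3iKve7ty5iIh3dmZmZnd4iIiImpiHd4h3iKze/tuoiId3dlVVZnd4iIiJmpmIiIh3eJve7sqYiHd3ZURFVmd3iIiZmZiIiHd3eIre3LmId3d2VDNFVmd3eIiZmYiHd3Zmd4m8y5iHd3dlQzNEVWZneIiJmYh3d2Zmd4iaqYh3d3dlQzNEVWZmd4iJmZh3ZmZWd4iJmId3ZmZlVDM0VVVmd4iZqph2ZmZWZ3iIiId2ZmZmZUM0RFVWd4iauphmZlVWZ3eIiHdmZmZmZUQzREVWd4iauphmVURFZneIh3d2ZmZ3ZlQzMzRWd4iruphlVCI0Vnd4d3d3d3d3dlQzMzNFZ4mruphlQxEjRWd3d3d3d3d3dlQzMyM1Z4mqqYdlMhESNWd3d3d3d3d3d1QzMyI1Z4iamYdkIQASNGZnd3d3d3d3d2QzMyNFZ4iZiHZTIQARJFVneId3d3d3d2UzIzNFZ3iIh2UyEBESNFZ3iIiIiHd3d3ZDIzRWZ3iHdlQhESI0VneIiIiIiId3d3ZTIzRWZ3d3dlQhEUVneIiZmZiIiId3d3ZTIzRWd3d2ZmQiI2d4iIiJmZiIeIh3d3ZDIjRWd3dmZmVDRXd4iIiImYiIiIh3d2UyIzRXd3dmZ3ZmZ3d3eIiIiIiIiIh3dkMiM0Vnd3d3d3d3d3d3d4iIiIiImYh3ZTIjNFZ3iIiIiIh3d3d3d4iIiIiJmZh2VDI0VneIiJmZmIh3d3d3d4iIiZqruph2VDM1Z4iJmqqpmId3d3d3eIiJmrvMyph3ZURWeIiZqqqZiIh3d3d3d4iZq7zdypiHdmZneIiImZmYiIiId3d3d4iau7zcupiHd3d3d4iIiIiIiIiId3d3d4iaq7zMqpiHd3d3d3iIiIiIiIiIh3d3d4iJmau6mYd3d4iHeIiIiIiIiIiIh3d3d3eIiZqph2Znd3d3d4iIiIiIiIiIh3d3d3d3iJmIdlRFZ3d3d4iIiIiIiIiIh3d3d3d3iIiHdkM1Znd3d3iIiIiIiIiId3d3d3d3iIh3ZUM1Vnd2Z3iIiIiIiIiId3d3d3d3eId2ZUNFZmZmZneIiIiJmIiId3d3d3d3d3d2VDRFZlVVVWd3iIiZmIiId3d3dmZ3d3d1QzRWZlRERVZ3eImamYiHd3d3ZmVnd3dlMzRWZlQ0REVneImamYiHd3d3ZlRWd3dkMzRWZlRERDNGd4iamIiHd3d3ZURFZ3ZUM0VmZmVEREM0Z3iamIh3d2d2ZUM1Z2VERFZmZ2ZVVEREVneJmId3ZlZmVUNFZmVERWZmd3ZVVVREVWeIiHdlVVVlVERGd2VERWZnd3ZlVVVVVVZ4h3ZUREVURERnd3ZURWZ3d3dmZmZmZmZ3h2VDMzMzM0V4iIdlVmd3d3d3d3Znd3d3h2UyIw=="/>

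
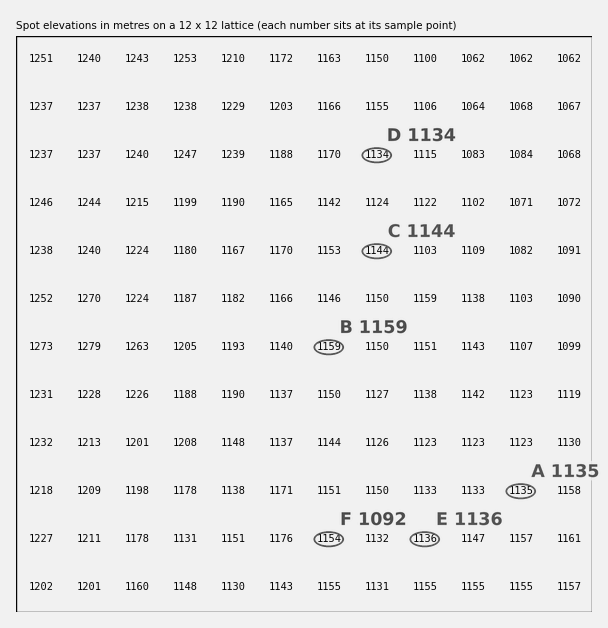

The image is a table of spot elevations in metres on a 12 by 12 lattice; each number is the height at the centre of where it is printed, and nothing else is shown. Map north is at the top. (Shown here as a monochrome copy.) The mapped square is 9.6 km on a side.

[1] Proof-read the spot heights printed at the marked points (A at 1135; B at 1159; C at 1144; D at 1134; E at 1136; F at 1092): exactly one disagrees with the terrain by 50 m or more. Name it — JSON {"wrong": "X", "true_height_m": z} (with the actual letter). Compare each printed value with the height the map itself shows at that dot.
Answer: {"wrong": "F", "true_height_m": 1154}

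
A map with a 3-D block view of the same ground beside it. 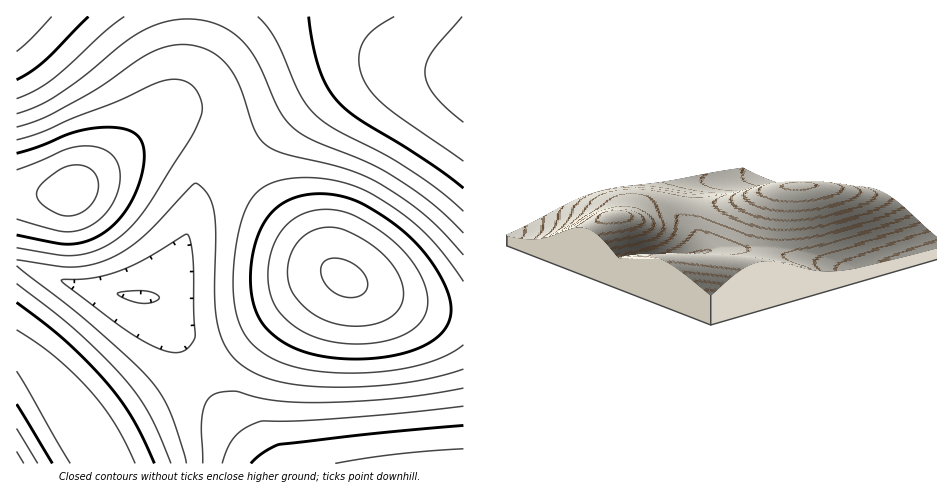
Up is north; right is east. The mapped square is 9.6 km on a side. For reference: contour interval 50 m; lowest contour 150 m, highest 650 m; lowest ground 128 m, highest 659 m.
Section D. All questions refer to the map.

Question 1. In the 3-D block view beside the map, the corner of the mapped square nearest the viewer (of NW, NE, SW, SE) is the SW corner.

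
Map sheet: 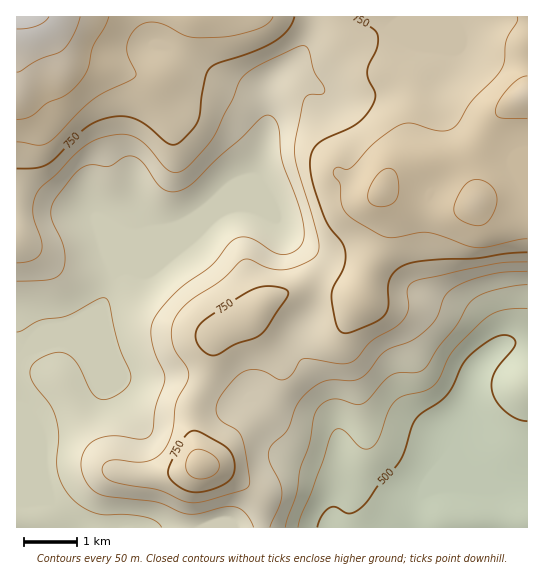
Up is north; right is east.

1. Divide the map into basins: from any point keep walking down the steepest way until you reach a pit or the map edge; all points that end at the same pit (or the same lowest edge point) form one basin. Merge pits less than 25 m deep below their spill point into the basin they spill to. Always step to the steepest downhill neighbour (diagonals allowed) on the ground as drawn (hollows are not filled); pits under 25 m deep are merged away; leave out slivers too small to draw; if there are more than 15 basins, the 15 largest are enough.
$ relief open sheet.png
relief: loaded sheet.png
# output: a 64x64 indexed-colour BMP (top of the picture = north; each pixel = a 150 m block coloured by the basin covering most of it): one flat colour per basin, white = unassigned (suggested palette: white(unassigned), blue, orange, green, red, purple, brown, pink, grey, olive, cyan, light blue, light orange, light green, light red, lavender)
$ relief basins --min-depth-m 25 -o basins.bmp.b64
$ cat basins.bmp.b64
<image width="64" height="64" href="data:image/bmp;base64,Qk12CAAAAAAAAHYAAAAoAAAAQAAAAEAAAAABAAQAAAAAAAAIAAATCwAAEwsAABAAAAAAAAAA////ALR3HwAOf/8ALKAsACgn1gC9Z5QAS1aMAMJ34wB/f38AIr28AM++FwDox64AeLv/AIrfmACWmP8A1bDFABERERERERERERERERERERIiIiIiIiIiIiIiIiIiIiIiEREREREREREREREREREREiIiIiIiIiIiIiIiIiIiIiIRERERERERERERERERERESIiIiIiIiIiIiIiIiIiIiIhERERERERERERERERERERIiIiIiIiIiIiIiIiIiIiIiERERERERERERERERERERIiIiIiIiIiIiIiIiIiIiIiIRERERERERERERERERERIiIiIiIiIiIiIiIiIiIiIiIhERERERERERERERERESIiIiIiIiIiIiIiIiIiIiIiIiEREREREREREREREREiIiIiIiIiIiIiIiIiIiIiIiIiIRERERERERERERERIiIiIiIiIiIiIiIiIiIiIiIiIiIhEREREREREREREREiIiIiIiIiIiIiIiIiIiIiIiIiIiEREREREREREREREiIiIiIiIiIiIiIiIiIiIiIiIiIiIRERERERERERERESIiIiIiIiIiIiIiIiIiIiIiIiIiIhERERERERERERERIiIiIiIiIiIiIiIiIiIiIiIiIiIiEREREREREREREREiIiIiIiIiIiIiIiIiIiIiIiIiIiIRERERERERERERESIiIiIiIiIiIiIiIiIiIiIiIiIiIhERERERERERERERIiIiIiIiIiIiIiIiIiIiIiIiIiIiERERERERERERERESIiIiIiIiIiIiIiIiIiIiIiIiIiIRERERERERERERERIiIiIiIiIiIiIiIiIiIiIiIiIiIhERERERERERERERESIiIiIiIiIiIiIiIiIiIiIiIiIiERERERERERERERERIiIiIiIiIiIiIiIiIiIiIiIiIiIREREREREREREREREiIiIiIiIiIiIiIiIiIiIiIiIiIhERERERERERERERERIiIiIiIiIiIiIiIiIiIiIiIiIiEREREREREREREREREiIiIiIiIiIiIiIiIiIiIiIiIiIRERERERERERERERESIiIiIiIiIiIiIiIiIiIiIiIiIhEREREREREREREREREiIiIiIiIiIiIiIiIiIiIiIiIiEREREREREREREREREREiIiIiIiIiIiIiIiIiIiIiIiIRERERERERERERERERERIiIiIiIiIiIiIiIiIiIiIiIhERERERERERERERERERESIiIiIiIiIiIiIiIiIiIiIiERERERERERERERERERERESIiIiIiIiIiIiIiIiIiIiIRERERERERERERERERERERESIiIhESIiIiIiIiIiIiIhEREREREREREREREREREREREREREREiIiIiIiIiIiIiERERERERERERERERERERERERERERESIiIiIiIiIiIiIRERERERERERERERERERERERERERERIiIiIiIiIiIiIhERERERERERERERERERERERERERERESIiIiIiIiIiIiERERERERERERERERERERERERERERERIiIiIiIiIiIiIRERERERERERERERERERERERERERERESIiIiIiIiIiIhERERERERERERERERERERERERERERERIiIiIiIiIiIiEREREREREREREREREREREREREREREREiIiIiIiIiIiIRERERERERERERERERERERERERERERESIiIiIiIiIiIhERERERERERERERERERERERERERERERIiIiIiIiIiIiEREREREREREREREREREREREREREREREiIiIiIiIiIiIRERERERERERERERERERERERERERERESIiIiIiIiIiIhERERERERERERERERERERERERERERERIiIiIiIiIiIiEREREREREREREREREREREREREREREREiIiIiIiIiIiIRERERERERERERERERERERERERERERERIiIiIiIiIiIhERERERERERERERERERERERERERERERERIiIiIiIiIiERERERERERERERERERERERERERERERERESIiIiIiIiIRERERERERERERERERERERERERERERERESIiIiIiIiIhERERERERERERERERERERERERERERERERIiIiIiIiIiEREREREREREREREREREREREREREREREREiIiIiIiIiIRERERERERERERERERERERERERERERERESIiIiIiIiIhERERERERERERERERERERERERERERERERIiIiIiIiIiEREREREREREREREREREREREREREREREREiIiIiIiIiIRERERERERERERERERERERERERERERERESIiIiIiIiIhERERERERERERERERERERERERERERERERIiIiIiIiIiERERERERERERERERERERERERERERERERIiIiIiIiIiIREREREREREiEREREREREREREREREREREiIiIiIiIiIhERERERESIiIhEREREREREREREREREREiIiIiIiIiIiEREREiIiIiIiIRERERERERERERERERESIiIiIiIiIiIREREiIiIiIiIhERERERERERERERERERIiIiIiIiIiIhEREiIiIiIiIiIRERERERERERERERERIiIiIiIiIiIiERESIiIiIiIiIhEREREREREREREREREiIiIiIiIiIiIRESIiIiIiIiIiIRERERERERERERERESIiIiIiIiIiIhESIiIiIiIiIiIiERERERERERERERERIiIiIiIiIiIi"/>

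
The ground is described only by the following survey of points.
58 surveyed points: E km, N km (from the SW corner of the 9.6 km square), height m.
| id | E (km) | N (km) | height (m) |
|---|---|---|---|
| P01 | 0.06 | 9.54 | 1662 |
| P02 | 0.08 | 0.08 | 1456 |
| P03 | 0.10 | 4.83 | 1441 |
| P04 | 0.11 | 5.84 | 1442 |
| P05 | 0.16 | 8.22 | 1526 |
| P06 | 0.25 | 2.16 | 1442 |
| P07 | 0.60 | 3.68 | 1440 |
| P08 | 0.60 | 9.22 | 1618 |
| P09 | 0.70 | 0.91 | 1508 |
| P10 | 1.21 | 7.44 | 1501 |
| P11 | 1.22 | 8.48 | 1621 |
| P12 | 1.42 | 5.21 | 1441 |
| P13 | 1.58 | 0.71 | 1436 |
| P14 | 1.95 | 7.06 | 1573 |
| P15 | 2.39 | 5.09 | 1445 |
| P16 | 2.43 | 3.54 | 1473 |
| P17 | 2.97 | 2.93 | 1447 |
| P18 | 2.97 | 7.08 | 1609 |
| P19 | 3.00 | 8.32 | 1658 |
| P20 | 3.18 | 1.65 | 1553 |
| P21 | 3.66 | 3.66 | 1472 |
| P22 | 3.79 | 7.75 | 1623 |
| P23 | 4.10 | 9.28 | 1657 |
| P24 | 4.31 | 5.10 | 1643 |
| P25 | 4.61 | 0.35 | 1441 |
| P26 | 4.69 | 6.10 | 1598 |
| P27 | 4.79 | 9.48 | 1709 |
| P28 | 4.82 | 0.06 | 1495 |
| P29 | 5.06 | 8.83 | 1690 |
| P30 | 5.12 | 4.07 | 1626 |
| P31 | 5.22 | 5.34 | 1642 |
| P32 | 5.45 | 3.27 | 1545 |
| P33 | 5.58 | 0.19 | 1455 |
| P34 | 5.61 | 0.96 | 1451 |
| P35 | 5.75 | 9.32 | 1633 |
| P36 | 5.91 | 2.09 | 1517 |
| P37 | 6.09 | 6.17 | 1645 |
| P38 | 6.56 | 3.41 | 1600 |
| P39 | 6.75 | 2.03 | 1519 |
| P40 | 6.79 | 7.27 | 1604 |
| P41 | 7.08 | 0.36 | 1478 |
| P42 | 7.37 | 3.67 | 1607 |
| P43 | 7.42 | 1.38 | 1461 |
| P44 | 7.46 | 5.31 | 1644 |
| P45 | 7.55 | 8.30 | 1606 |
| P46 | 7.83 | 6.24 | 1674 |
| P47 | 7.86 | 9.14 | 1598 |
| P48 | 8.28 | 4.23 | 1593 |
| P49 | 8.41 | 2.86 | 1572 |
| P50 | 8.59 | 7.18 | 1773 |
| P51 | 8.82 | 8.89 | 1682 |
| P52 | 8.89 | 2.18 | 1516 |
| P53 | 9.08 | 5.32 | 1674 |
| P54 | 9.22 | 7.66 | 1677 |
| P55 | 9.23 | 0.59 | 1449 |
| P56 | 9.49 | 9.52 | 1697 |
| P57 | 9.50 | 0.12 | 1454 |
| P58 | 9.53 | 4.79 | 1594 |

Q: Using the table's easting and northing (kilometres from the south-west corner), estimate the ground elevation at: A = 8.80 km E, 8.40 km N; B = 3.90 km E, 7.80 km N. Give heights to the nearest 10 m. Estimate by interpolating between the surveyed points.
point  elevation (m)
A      1620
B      1620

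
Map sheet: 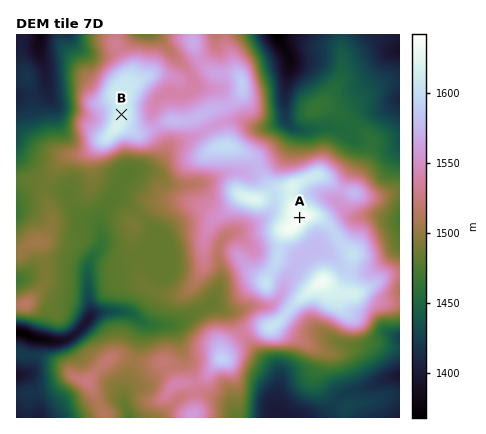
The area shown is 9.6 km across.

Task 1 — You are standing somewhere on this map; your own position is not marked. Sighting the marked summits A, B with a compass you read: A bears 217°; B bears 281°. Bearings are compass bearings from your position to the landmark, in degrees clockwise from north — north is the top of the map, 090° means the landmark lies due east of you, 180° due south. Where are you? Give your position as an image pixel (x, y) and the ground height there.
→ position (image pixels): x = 344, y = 158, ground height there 1494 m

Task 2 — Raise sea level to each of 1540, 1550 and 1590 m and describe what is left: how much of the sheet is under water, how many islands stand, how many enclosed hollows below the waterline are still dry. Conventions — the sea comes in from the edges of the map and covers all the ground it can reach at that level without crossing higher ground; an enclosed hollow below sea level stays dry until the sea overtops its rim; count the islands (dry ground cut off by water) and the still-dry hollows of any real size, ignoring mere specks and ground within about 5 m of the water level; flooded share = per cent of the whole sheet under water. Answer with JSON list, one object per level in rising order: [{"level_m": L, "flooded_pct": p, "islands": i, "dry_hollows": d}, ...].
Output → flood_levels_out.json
[{"level_m": 1540, "flooded_pct": 72, "islands": 1, "dry_hollows": 0}, {"level_m": 1550, "flooded_pct": 76, "islands": 1, "dry_hollows": 0}, {"level_m": 1590, "flooded_pct": 92, "islands": 3, "dry_hollows": 0}]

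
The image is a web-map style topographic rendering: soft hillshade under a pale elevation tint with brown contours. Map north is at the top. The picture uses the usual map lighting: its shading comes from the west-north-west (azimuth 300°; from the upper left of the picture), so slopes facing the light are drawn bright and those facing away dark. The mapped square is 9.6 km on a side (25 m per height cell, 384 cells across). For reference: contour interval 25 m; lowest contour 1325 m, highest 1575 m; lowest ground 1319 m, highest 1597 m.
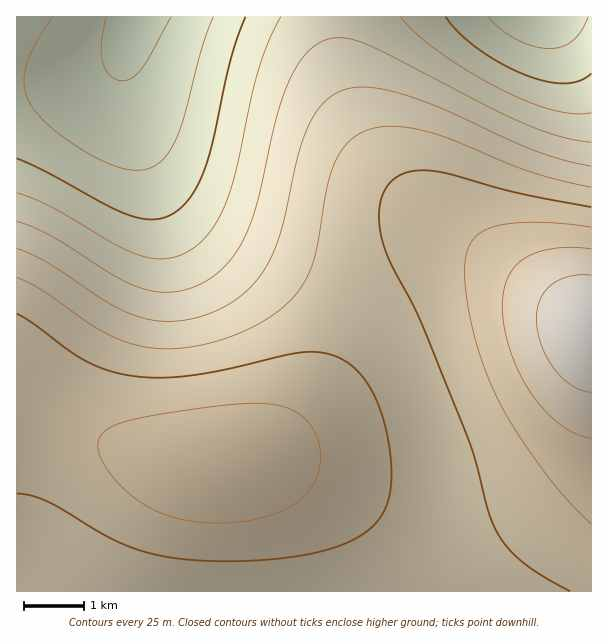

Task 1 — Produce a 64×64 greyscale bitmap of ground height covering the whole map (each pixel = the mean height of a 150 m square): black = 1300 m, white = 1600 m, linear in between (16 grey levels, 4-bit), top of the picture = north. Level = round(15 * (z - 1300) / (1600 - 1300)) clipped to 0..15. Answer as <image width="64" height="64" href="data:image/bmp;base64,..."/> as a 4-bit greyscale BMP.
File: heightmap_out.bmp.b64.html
<image width="64" height="64" href="data:image/bmp;base64,Qk12CAAAAAAAAHYAAAAoAAAAQAAAAEAAAAABAAQAAAAAAAAIAAATCwAAEwsAABAAAAAAAAAAAAAAABEREQAiIiIAMzMzAERERABVVVUAZmZmAHd3dwCIiIgAmZmZAKqqqgC7u7sAzMzMAN3d3QDu7u4A////AJmZmZmZmZmZmZmZmZmZmZmZmZmZmZmZmZmZmZqqqqqqmZmZmZmZmZmZmZmZmZmZmZmZmZmZmZmZmZmaqqqqqqqZmZmZmZmZmqqqqqqqqqqqqqmZmZmZmZmZmqqqqqqqu5mZmZmZmqqqqqqqqqqqqqqqqqqqqZmZmZqqqqqqqqu7mZmZmZqqqqqqqqqqqqqqqqqqqqqqqqqqqqqqqqqqu7uZmZmaqqqqqqu7u7u7u7qqqqqqqqqqqqqqqqqqqqu7u5mZmqqqqqq7u7u7u7u7u7u6qqqqqqqqqqqqqqqqu7u7maqqqqqqu7u7u7u7u7u7u7u6qqqqqqqqqqqqqqu7u7uqqqqqqru7u7u7u7u7u7u7u7uqqqqqqqqqqqqqq7u7u6qqqqqru7u7vMzMzMzLu7u7u7qqqqqqqqqqqqq7u7u7qqqqqru7u7zMzMzMzMzLu7u7uqqqqqqqqqqqqru7u7uqqqq7u7u7zMzMzMzMzMzLu7u7qqqqqqqqqqqru7u7zKqqq7u7u7zMzMzMzMzMzMu7u7uqqqqqqqqqqqu7u7zMqqu7u7u7zMzMzMzMzMzMzLu7u6qqqqqqqqqqu7u7zMy7u7u7u7vMzMzMzMzMzMzMu7u7qqqqqqqqqqq7u7zMzLu7u7u7u8zMzMzMzMzMzMy7u7uqqqqqqqqqqru7zMzMu7u7u7u7zMzMzMzMzMzMzLu7u6qqqqqqqqqru7vMzMy7u7u7u7u8zMzMzMzMzMzLu7u7qqqqqqqqqqu7vMzM3bu7u7u7u7u7zMzMzMzMzLu7u7uqqqqqqqqqu7vMzM3du7u7u7u7u7u7u7zMzMy7u7u7uqqqqqqqqqq7vMzN3d27u7u7u7u7u7u7u7u7u7u7u7u6qqqqqqqqq7u8zN3d3bu7u7u7u7u7u7u7u7u7u7u7u6qqqqqqqqqru8zM3d3eu7u7u7u6qqqqu7u7u7u7u7u6qqqqqqqqqru7zM3d3u67u7u6qqqqqqqqqqqru7u7u6qqqqqqqqqqu7zM3d3u7ru7uqqqqqqqqqqqqqqqqqqqqqqqqqqqqqq7vMzd3u7uu7uqqqqqqZmZmaqqqqqqqqqqqqqqqqqqq7u8zd3u7u67uqqqqpmZmZmZmZmaqqqqqqqqqqqqqqqru8zN3e7u/7uqqqqZmZmZmZmZmZmZqqqqqqqqqqqqqqu7zM3d7u//qqqqmZmZiIiIiIiZmZmZqqqqqqqqqqqqu7vM3d7u7/+qqqmZmYiIiIiIiIiJmZmZmqqqqqqqqqq7vMzd3u7v/6qqmZmIiIh3d3eIiIiJmZmZmqqqqqqqqru8zN3e7u//qpmZmIiHd3d3d3d4iIiZmZmZmqqqqqqru7zM3d7u7/+pmZiIiHd3d3d3d3eIiImZmZmaqqqqqqu7vMzd3u7u75mZiIh3d3ZmZmZnd3eIiJmZmZmqqqqqq7u8zN3d7u7umYiIh3d2ZmZmZmZ3d3iIiZmZmaqqqqq7u7zM3d3e7u6IiId3dmZmZlZmZmZ3eIiJmZmZqqqqqru7vMzN3d3u7oiId3dmZlVVVVVmZnd3iIiZmZmqqqqqu7u8zMzd3d3diHd3ZmZVVVVVVVZmZ3eIiJmZmqqqqqu7u7zMzM3d3d13d3ZmZVVVVVVVVWZmd3iImZmaqqqqq7u7u8zMzMzMzHd2ZmVVVUREREVVVmZ3eIiJmZqqqqqru7u7vMzMzMzMZmZmVVVERERERFVVZmd3iImZmqqqqqu7u7u7u7u7u7tmZlVVVERERERERVVmZ3eIiZmaqqqqq7u7u7u7u7u7u2ZVVVREREQzRERFVWZnd4iJmZqqqqqru7u7u7u7u6qqVVVURERDMzMzRERVVmZ3iImZmaqqqqq7u7u6qqqqqqpVVEREQzMzMzM0RFVWZneIiJmZqqqqqqqqqqqqqqqZmVREREMzMzMzMzRERVZmd3iImZmqqqqqqqqqqqqZmZmZRERDMzMzMzMzM0RFVWZ3eIiZmZqqqqqqqqqpmZmYiIhEQzMzMzIiIjMzREVVZnd4iJmZmqqqqqqqmZmZiIiIh0MzMzMiIiIiIzM0RFVmZ3iIiZmZmqqqqZmZmYiIh3d3MzMzMiIiIiIjMzREVWZnd4iJmZmZmZmZmZmIiHd3d3YzMzIiIiIiIiIzNERVZmd3iIiZmZmZmZmYiIh3d3ZmZjMzIiIiIiIiIjM0RFVWZ3eIiImZmZmZmIiId3d2ZmZmMzIiIiIiIiIiIzNEVVZmd3iIiIiZmIiIiHd3ZmZlVVUzIiIiIiIiIiIjM0RFVmZ3eIiIiIiIiIh3d2ZmZVVVVTIiIiIhEREiIiMzREVWZnd3iIiIiIiHd3dmZlVVVVRFMiIiIhERERIiIzNERVVmZ3d3iIiId3d3ZmZVVVREREQyIiIiEREREiIiMzRFVWZnd3d3d3d3d2ZmZVVURERERDIiIiERERERIiIzNEVVZmZ3d3d3d3dmZmVVVEREMzNEMiIiIREREREiIjM0RFVWZnd3d3d3ZmZlVVRERDMzMzMzIiIhERERERIiMzREVVZmZnd3d2ZmZlVVREQzMzMzMzMiIiEREREREiIjM0RVVmZmZmZmZmZVVUREMzMzIjMzMzIiIhERERESIiMzREVVZmZmZmZmZVVUREMzMiIiIjMzMiIiEREREREiIzNERVVWZmZmZmZVVUREMzMiIiIiIzMzIiIRERERESIiMzREVVZmZmZmVVVUREMzMiIiIiIj"/>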